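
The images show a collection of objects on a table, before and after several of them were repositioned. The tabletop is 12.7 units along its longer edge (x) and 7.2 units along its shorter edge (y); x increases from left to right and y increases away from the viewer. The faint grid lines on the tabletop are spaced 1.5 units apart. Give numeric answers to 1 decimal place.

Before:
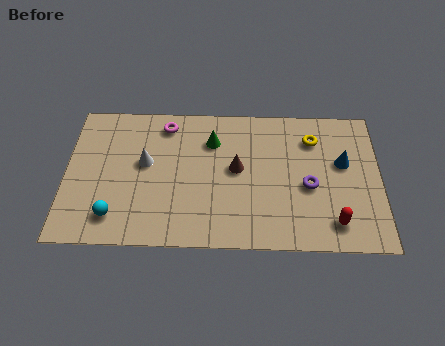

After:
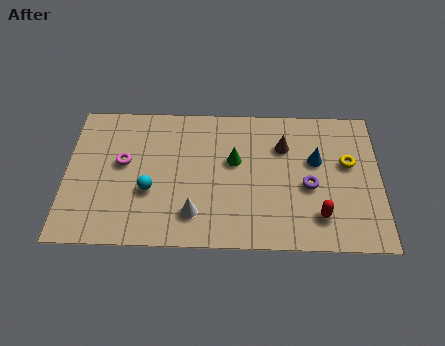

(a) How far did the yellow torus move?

1.8

The yellow torus moved from about (10.0, 5.5) to (11.4, 4.3), a distance of √(1.4² + 1.2²) ≈ 1.8.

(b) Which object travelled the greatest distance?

the white cone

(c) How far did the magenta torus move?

2.6

The magenta torus moved from about (4.0, 6.1) to (2.3, 4.1), a distance of √(1.7² + 2.0²) ≈ 2.6.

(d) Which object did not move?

the purple torus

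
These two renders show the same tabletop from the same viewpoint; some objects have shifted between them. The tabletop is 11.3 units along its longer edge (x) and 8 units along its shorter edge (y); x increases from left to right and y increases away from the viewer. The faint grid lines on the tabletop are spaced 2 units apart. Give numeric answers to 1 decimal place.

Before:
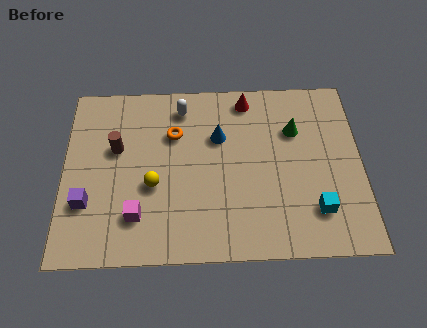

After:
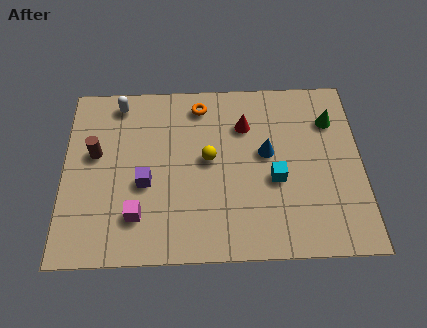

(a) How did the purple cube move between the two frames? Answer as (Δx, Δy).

(2.2, 0.8)

The purple cube was at about (0.9, 2.5) and moved to about (3.1, 3.3).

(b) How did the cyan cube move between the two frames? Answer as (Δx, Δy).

(-1.5, 1.4)

From the two frames, the cyan cube sits at roughly (9.5, 1.9) before and (8.0, 3.3) after.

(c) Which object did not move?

the magenta cube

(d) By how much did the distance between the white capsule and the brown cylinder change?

-0.6

Before: roughly 3.1 units apart; after: 2.5. That's 0.6 units closer together.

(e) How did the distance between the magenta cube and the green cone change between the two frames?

+1.4

Before: roughly 7.0 units apart; after: 8.4. That's 1.4 units further apart.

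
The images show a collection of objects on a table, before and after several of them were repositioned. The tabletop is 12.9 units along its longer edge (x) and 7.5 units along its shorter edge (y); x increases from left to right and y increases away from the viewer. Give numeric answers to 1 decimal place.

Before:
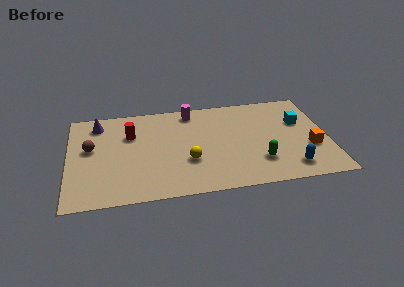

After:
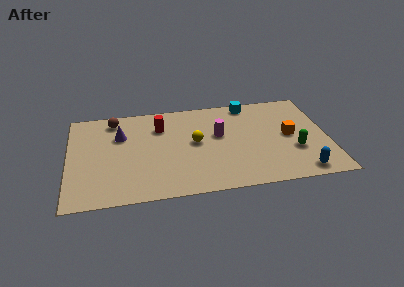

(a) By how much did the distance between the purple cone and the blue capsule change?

-0.8

The distance was about 10.6 in the first image and 9.8 in the second, so they moved 0.8 units closer together.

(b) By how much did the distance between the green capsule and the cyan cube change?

+1.0

The distance was about 3.6 in the first image and 4.6 in the second, so they moved 1.0 units further apart.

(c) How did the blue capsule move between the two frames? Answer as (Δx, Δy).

(0.5, -0.4)

From the two frames, the blue capsule sits at roughly (10.9, 1.3) before and (11.4, 0.9) after.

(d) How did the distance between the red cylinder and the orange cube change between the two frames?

-2.6

They were about 9.2 units apart before and 6.6 after — 2.6 units closer together.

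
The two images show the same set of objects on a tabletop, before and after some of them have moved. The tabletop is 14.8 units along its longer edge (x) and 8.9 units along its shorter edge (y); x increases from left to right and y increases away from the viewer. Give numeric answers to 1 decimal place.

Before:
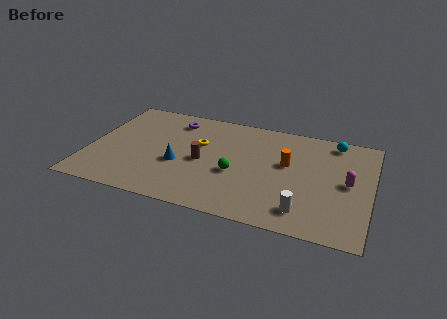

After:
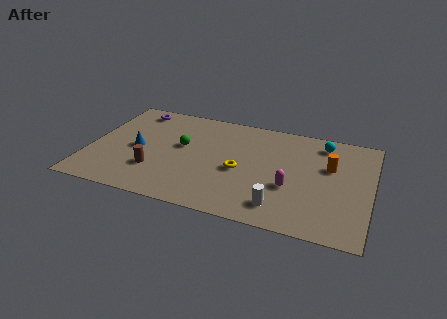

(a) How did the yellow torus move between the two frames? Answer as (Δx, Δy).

(2.3, -1.6)

The yellow torus was at about (5.7, 5.5) and moved to about (8.0, 3.9).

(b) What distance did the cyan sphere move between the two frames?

0.7

The cyan sphere moved from about (12.7, 7.8) to (12.1, 7.5), a distance of √(0.6² + 0.3²) ≈ 0.7.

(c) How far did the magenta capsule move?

3.1

The magenta capsule was near (13.6, 4.5) before and (10.7, 3.3) after, so it travelled √(2.9² + 1.2²) ≈ 3.1 units.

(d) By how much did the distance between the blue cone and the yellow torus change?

+3.3

They were about 2.2 units apart before and 5.5 after — 3.3 units further apart.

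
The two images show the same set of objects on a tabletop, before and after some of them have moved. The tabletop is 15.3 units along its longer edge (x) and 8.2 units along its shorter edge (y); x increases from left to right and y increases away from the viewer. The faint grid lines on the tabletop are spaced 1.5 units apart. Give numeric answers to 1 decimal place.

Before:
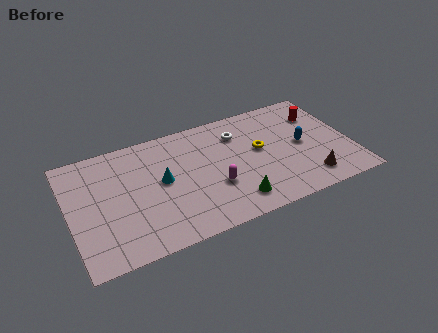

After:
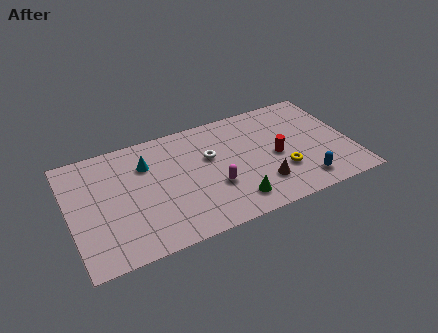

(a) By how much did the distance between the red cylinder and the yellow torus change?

-2.6

The distance was about 3.8 in the first image and 1.2 in the second, so they moved 2.6 units closer together.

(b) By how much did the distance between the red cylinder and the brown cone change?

-2.7

They were about 4.7 units apart before and 2.0 after — 2.7 units closer together.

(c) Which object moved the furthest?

the red cylinder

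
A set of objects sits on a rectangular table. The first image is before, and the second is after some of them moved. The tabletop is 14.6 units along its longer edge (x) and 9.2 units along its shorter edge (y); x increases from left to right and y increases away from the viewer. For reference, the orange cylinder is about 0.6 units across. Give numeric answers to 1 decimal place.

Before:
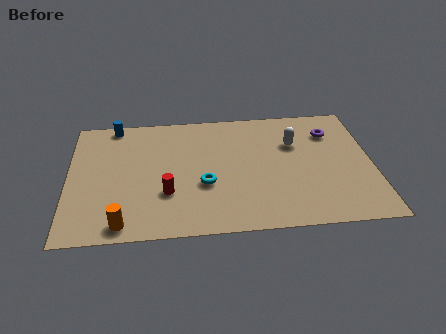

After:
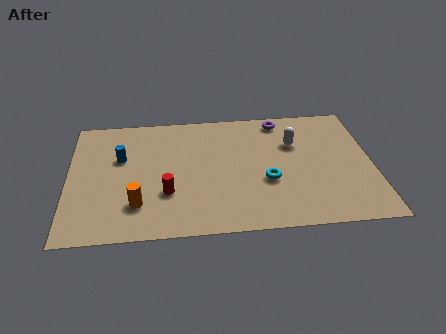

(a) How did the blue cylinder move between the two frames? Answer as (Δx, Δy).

(0.3, -2.6)

The blue cylinder started near (2.2, 8.4) and ended near (2.5, 5.8).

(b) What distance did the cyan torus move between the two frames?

3.0

The cyan torus moved from about (6.5, 3.5) to (9.5, 3.5), a distance of √(3.0² + 0.0²) ≈ 3.0.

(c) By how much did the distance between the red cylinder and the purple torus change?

-1.3

The distance was about 8.9 in the first image and 7.6 in the second, so they moved 1.3 units closer together.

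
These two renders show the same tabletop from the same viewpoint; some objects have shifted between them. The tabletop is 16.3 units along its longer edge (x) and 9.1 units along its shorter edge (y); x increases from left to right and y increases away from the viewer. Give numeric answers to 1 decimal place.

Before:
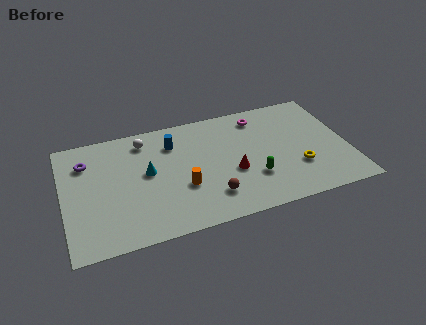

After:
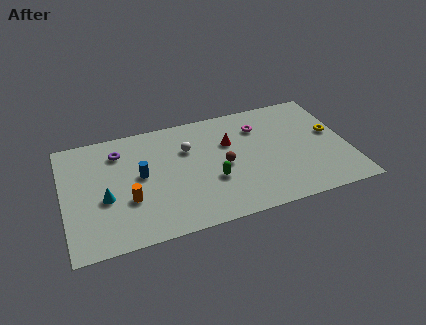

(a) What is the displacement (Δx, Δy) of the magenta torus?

(-0.1, -0.8)

The magenta torus started near (11.5, 7.6) and ended near (11.4, 6.8).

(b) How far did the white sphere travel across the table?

2.8

From (4.8, 7.6) to (7.2, 6.2), the white sphere covered √(2.4² + 1.4²) ≈ 2.8 units.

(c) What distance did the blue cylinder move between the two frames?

2.8

From (6.4, 6.9) to (4.4, 4.9), the blue cylinder covered √(2.0² + 2.0²) ≈ 2.8 units.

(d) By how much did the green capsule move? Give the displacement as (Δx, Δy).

(-2.3, 0.5)

From the two frames, the green capsule sits at roughly (10.7, 2.8) before and (8.4, 3.3) after.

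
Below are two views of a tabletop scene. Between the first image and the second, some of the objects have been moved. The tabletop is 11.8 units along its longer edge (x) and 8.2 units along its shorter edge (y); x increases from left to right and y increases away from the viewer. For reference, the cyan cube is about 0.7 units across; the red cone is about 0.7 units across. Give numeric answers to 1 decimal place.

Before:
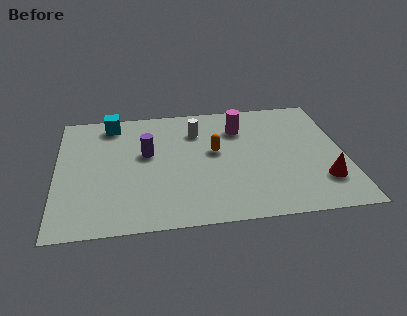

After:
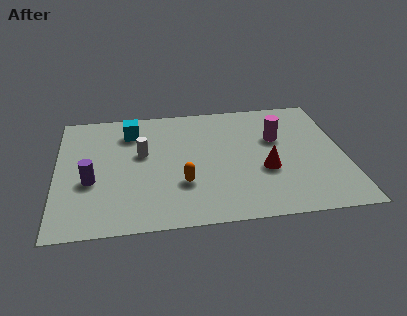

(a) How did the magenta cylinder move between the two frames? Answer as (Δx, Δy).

(1.5, -0.9)

From the two frames, the magenta cylinder sits at roughly (7.6, 6.1) before and (9.1, 5.2) after.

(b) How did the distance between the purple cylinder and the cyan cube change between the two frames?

+0.9

Before: roughly 2.7 units apart; after: 3.6. That's 0.9 units further apart.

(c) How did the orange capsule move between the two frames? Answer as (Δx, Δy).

(-1.4, -2.0)

From the two frames, the orange capsule sits at roughly (6.5, 4.6) before and (5.1, 2.6) after.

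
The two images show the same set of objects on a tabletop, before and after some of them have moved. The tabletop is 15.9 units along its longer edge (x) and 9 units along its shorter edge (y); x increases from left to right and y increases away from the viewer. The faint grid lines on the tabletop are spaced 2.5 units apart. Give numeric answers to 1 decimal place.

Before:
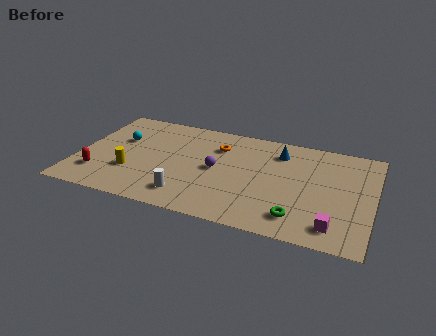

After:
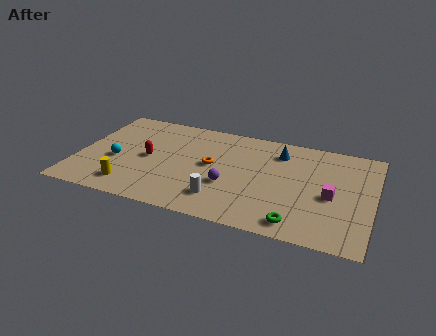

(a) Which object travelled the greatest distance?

the red capsule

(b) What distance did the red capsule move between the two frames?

3.3

From (1.3, 2.2) to (3.8, 4.4), the red capsule covered √(2.5² + 2.2²) ≈ 3.3 units.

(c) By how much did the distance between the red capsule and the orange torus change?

-4.1

The distance was about 7.5 in the first image and 3.4 in the second, so they moved 4.1 units closer together.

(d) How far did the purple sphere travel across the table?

1.4

The purple sphere moved from about (7.5, 4.5) to (8.3, 3.3), a distance of √(0.8² + 1.2²) ≈ 1.4.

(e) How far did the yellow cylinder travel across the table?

1.3

The yellow cylinder was near (3.0, 2.9) before and (3.1, 1.6) after, so it travelled √(0.1² + 1.3²) ≈ 1.3 units.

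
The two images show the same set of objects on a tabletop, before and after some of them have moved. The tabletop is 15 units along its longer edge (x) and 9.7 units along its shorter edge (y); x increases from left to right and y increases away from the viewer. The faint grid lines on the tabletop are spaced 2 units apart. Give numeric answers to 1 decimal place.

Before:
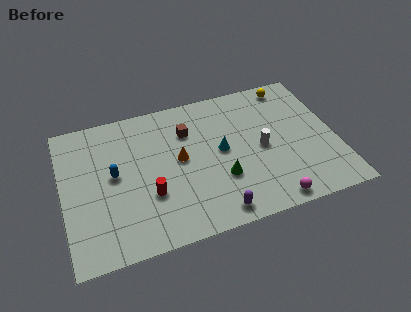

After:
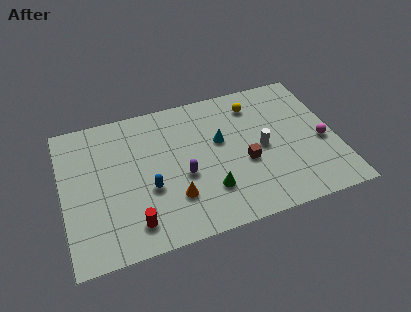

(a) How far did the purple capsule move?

3.3

The purple capsule moved from about (8.0, 1.1) to (6.5, 4.0), a distance of √(1.5² + 2.9²) ≈ 3.3.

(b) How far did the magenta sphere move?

4.5

The magenta sphere moved from about (11.0, 0.9) to (14.2, 4.1), a distance of √(3.2² + 3.2²) ≈ 4.5.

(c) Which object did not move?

the white cylinder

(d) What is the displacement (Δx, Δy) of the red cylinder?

(-1.0, -1.6)

From the two frames, the red cylinder sits at roughly (4.6, 3.3) before and (3.6, 1.7) after.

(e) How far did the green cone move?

0.9

The green cone was near (8.5, 3.2) before and (7.8, 2.6) after, so it travelled √(0.7² + 0.6²) ≈ 0.9 units.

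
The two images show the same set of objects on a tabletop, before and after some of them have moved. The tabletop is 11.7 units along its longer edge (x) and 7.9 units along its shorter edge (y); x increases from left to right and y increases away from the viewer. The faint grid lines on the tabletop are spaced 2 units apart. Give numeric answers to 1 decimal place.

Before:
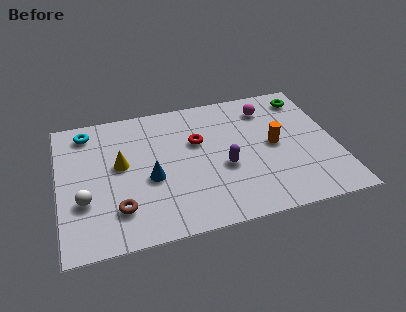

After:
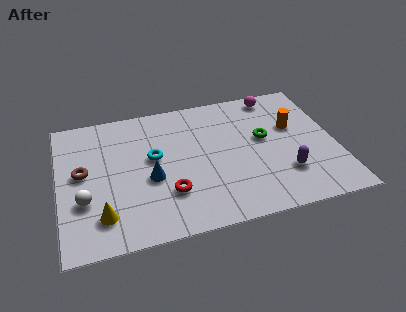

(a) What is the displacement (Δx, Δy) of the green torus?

(-2.0, -2.1)

The green torus started near (10.7, 6.6) and ended near (8.7, 4.5).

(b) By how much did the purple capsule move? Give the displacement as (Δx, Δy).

(2.5, -1.0)

The purple capsule started near (6.9, 3.2) and ended near (9.4, 2.2).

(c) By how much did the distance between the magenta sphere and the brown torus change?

+0.9

The distance was about 7.9 in the first image and 8.8 in the second, so they moved 0.9 units further apart.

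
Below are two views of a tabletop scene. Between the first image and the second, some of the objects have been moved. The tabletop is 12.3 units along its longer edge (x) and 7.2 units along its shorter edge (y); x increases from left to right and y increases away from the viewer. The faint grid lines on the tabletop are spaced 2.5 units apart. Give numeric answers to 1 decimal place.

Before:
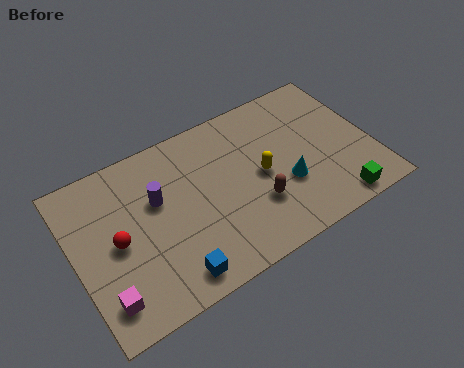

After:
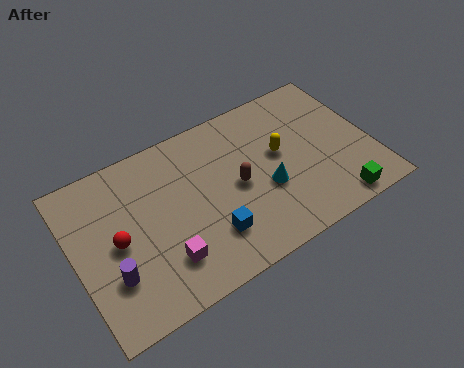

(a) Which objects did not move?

the green cube and the red sphere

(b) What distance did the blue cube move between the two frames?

1.9

From (3.6, 1.0) to (5.3, 1.9), the blue cube covered √(1.7² + 0.9²) ≈ 1.9 units.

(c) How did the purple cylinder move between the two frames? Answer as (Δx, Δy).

(-2.2, -2.3)

The purple cylinder was at about (3.5, 4.5) and moved to about (1.3, 2.2).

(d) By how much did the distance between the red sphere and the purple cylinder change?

-0.7

The distance was about 2.1 in the first image and 1.4 in the second, so they moved 0.7 units closer together.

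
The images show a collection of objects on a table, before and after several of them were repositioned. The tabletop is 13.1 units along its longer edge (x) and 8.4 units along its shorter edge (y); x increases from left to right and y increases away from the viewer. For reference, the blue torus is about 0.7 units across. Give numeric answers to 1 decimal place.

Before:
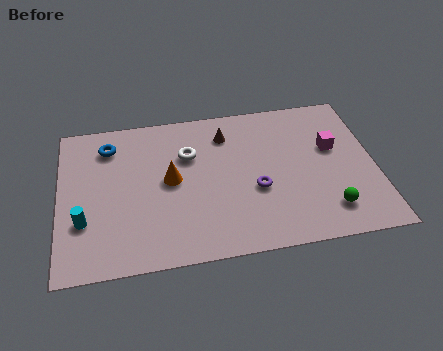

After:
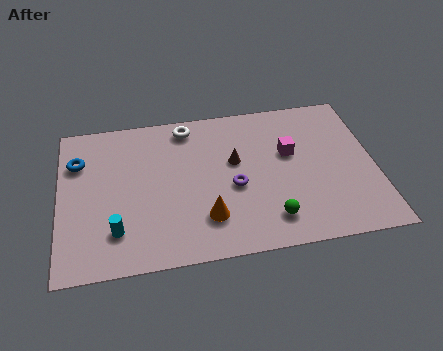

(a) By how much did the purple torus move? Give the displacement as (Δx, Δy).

(-0.9, 0.3)

The purple torus was at about (8.1, 3.3) and moved to about (7.2, 3.6).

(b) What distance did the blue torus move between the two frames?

1.5

The blue torus moved from about (2.1, 6.7) to (0.8, 6.0), a distance of √(1.3² + 0.7²) ≈ 1.5.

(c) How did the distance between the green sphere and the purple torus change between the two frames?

-0.9

The distance was about 3.3 in the first image and 2.4 in the second, so they moved 0.9 units closer together.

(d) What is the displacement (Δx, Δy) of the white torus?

(0.0, 1.6)

From the two frames, the white torus sits at roughly (5.4, 5.7) before and (5.4, 7.3) after.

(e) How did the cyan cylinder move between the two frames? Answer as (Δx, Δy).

(1.3, -0.7)

The cyan cylinder was at about (1.0, 2.7) and moved to about (2.3, 2.0).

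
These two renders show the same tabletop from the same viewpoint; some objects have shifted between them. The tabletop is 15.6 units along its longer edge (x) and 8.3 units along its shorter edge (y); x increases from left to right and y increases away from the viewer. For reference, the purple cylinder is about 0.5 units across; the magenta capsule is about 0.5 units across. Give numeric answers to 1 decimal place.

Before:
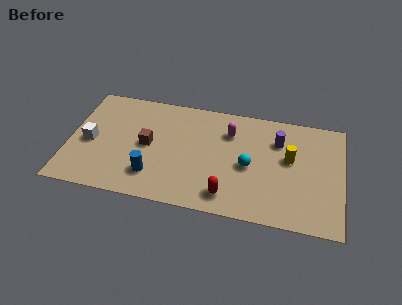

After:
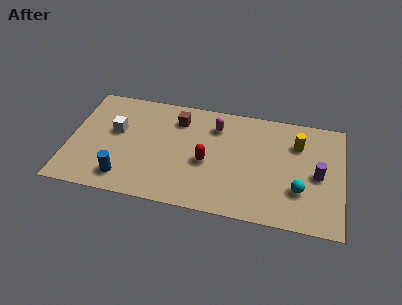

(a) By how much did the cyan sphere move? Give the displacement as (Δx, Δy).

(2.9, -1.2)

The cyan sphere was at about (10.3, 3.8) and moved to about (13.2, 2.6).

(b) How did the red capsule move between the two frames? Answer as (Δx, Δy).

(-1.3, 2.2)

The red capsule was at about (9.2, 1.4) and moved to about (7.9, 3.6).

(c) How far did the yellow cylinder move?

1.3

From (12.6, 4.8) to (13.0, 6.0), the yellow cylinder covered √(0.4² + 1.2²) ≈ 1.3 units.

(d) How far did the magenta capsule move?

0.9

From (9.1, 6.1) to (8.3, 6.4), the magenta capsule covered √(0.8² + 0.3²) ≈ 0.9 units.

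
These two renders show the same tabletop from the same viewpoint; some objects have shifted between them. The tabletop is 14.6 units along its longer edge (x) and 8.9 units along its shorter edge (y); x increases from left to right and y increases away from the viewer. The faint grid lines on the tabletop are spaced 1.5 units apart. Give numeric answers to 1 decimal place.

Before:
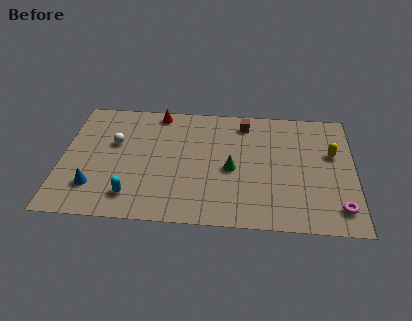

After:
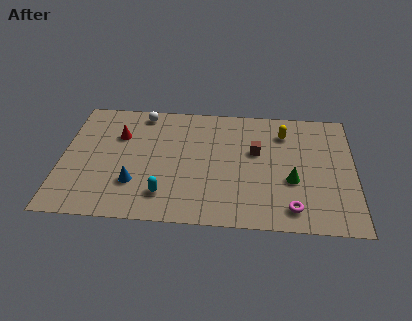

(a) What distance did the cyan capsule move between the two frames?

1.6

The cyan capsule was near (3.6, 1.7) before and (5.2, 1.9) after, so it travelled √(1.6² + 0.2²) ≈ 1.6 units.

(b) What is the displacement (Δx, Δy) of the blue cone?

(2.0, 0.4)

The blue cone started near (1.7, 2.2) and ended near (3.7, 2.6).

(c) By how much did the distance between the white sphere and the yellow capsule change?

-3.6

Before: roughly 10.9 units apart; after: 7.3. That's 3.6 units closer together.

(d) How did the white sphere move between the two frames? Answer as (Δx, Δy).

(1.3, 2.4)

The white sphere was at about (2.6, 5.5) and moved to about (3.9, 7.9).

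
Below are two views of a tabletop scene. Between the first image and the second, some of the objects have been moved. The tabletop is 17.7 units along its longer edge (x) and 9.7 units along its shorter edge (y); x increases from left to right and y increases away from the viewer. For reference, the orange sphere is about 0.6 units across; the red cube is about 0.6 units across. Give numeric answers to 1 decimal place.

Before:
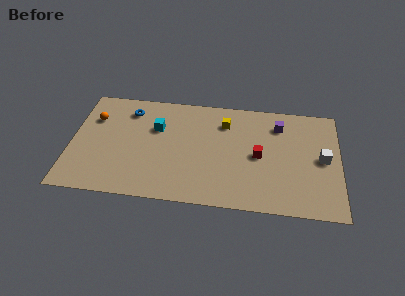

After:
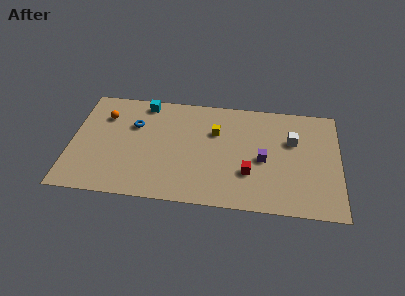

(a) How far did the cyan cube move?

2.4

The cyan cube was near (5.6, 6.4) before and (4.7, 8.6) after, so it travelled √(0.9² + 2.2²) ≈ 2.4 units.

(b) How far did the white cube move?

2.4

The white cube moved from about (16.6, 4.9) to (14.6, 6.3), a distance of √(2.0² + 1.4²) ≈ 2.4.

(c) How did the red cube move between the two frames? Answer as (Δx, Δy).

(-0.6, -1.6)

The red cube was at about (12.4, 4.7) and moved to about (11.8, 3.1).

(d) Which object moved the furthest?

the purple cube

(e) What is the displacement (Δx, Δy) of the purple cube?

(-1.0, -3.2)

From the two frames, the purple cube sits at roughly (13.7, 7.6) before and (12.7, 4.4) after.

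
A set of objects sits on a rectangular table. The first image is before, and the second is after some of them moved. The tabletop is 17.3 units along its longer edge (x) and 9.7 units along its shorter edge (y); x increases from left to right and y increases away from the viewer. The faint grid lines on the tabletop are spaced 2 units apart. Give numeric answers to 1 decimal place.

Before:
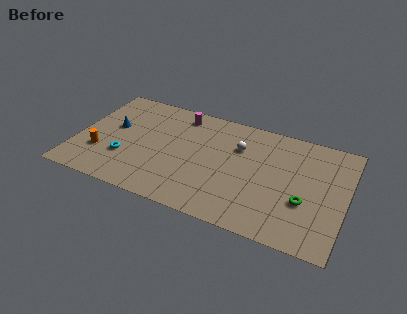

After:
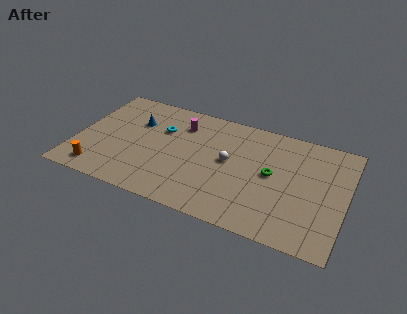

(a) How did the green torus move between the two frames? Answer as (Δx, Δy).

(-2.2, 1.6)

From the two frames, the green torus sits at roughly (14.8, 3.5) before and (12.6, 5.1) after.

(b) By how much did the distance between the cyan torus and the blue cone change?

-1.0

They were about 2.7 units apart before and 1.7 after — 1.0 units closer together.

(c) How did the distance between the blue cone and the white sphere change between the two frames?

-1.8

The distance was about 8.2 in the first image and 6.4 in the second, so they moved 1.8 units closer together.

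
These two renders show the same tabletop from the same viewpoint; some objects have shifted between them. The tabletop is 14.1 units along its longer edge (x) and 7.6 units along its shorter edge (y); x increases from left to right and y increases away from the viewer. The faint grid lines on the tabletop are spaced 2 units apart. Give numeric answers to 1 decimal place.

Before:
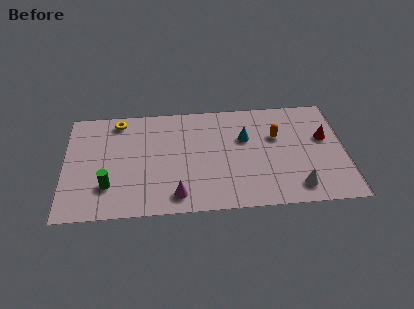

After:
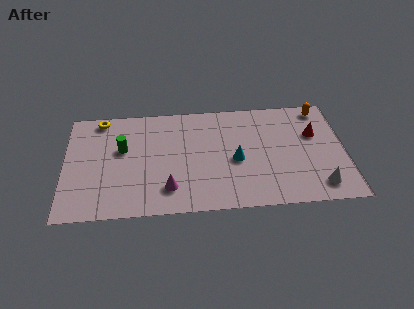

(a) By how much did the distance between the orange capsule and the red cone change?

-0.6

The distance was about 2.4 in the first image and 1.8 in the second, so they moved 0.6 units closer together.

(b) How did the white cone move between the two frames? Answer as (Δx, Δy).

(1.1, 0.0)

From the two frames, the white cone sits at roughly (11.6, 1.3) before and (12.7, 1.3) after.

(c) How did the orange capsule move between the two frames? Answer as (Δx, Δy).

(2.3, 1.8)

The orange capsule started near (10.7, 4.9) and ended near (13.0, 6.7).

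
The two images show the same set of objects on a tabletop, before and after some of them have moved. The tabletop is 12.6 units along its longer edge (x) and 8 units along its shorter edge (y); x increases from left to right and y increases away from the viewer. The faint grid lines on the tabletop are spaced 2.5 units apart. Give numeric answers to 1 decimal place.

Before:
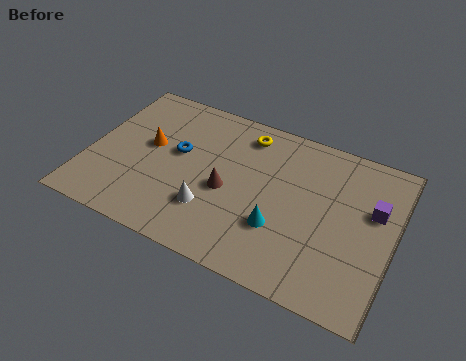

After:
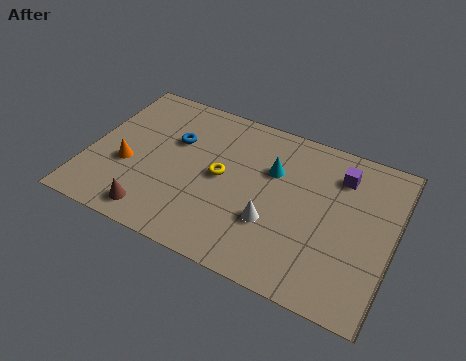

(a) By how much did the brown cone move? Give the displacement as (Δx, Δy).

(-2.7, -2.4)

The brown cone started near (5.8, 3.5) and ended near (3.1, 1.1).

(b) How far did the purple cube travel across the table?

1.9

The purple cube was near (11.7, 5.0) before and (10.2, 6.2) after, so it travelled √(1.5² + 1.2²) ≈ 1.9 units.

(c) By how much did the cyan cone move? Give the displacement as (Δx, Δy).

(-0.6, 2.7)

The cyan cone was at about (8.1, 2.6) and moved to about (7.5, 5.3).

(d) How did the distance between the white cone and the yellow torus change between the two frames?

-1.8

The distance was about 4.5 in the first image and 2.7 in the second, so they moved 1.8 units closer together.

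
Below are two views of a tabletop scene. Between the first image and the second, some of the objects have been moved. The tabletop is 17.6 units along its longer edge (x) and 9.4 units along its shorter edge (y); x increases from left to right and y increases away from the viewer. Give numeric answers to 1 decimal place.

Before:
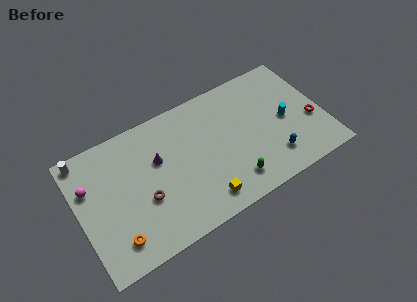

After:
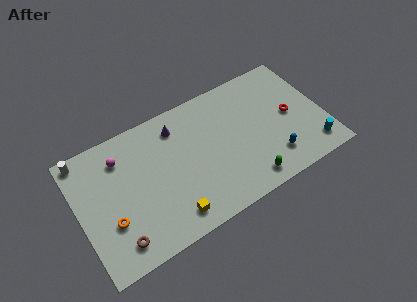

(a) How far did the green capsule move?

1.1

The green capsule was near (10.6, 1.8) before and (11.6, 1.3) after, so it travelled √(1.0² + 0.5²) ≈ 1.1 units.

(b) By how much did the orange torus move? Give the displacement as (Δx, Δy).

(-0.2, 1.4)

From the two frames, the orange torus sits at roughly (2.2, 1.8) before and (2.0, 3.2) after.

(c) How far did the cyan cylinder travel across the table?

3.3

From (14.9, 4.5) to (16.4, 1.6), the cyan cylinder covered √(1.5² + 2.9²) ≈ 3.3 units.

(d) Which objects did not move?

the white cylinder and the blue capsule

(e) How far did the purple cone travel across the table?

2.3

The purple cone moved from about (5.8, 5.9) to (7.4, 7.6), a distance of √(1.6² + 1.7²) ≈ 2.3.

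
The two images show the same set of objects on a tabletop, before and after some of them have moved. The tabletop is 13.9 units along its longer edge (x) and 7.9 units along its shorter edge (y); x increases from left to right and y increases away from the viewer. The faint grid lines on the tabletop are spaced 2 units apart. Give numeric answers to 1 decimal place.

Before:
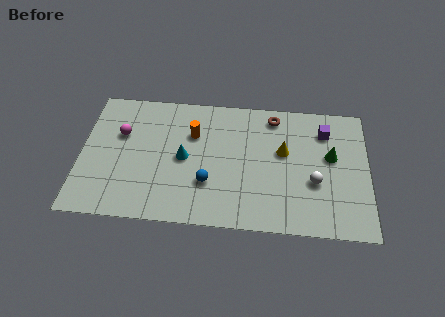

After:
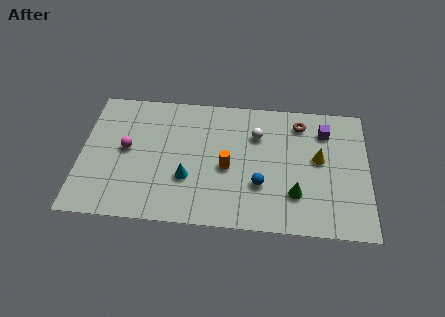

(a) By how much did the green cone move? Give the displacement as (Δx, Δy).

(-1.7, -2.4)

The green cone started near (12.1, 4.6) and ended near (10.4, 2.2).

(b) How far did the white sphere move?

3.8

From (11.3, 3.0) to (8.5, 5.6), the white sphere covered √(2.8² + 2.6²) ≈ 3.8 units.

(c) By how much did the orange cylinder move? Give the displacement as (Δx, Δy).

(1.7, -1.9)

From the two frames, the orange cylinder sits at roughly (5.4, 5.4) before and (7.1, 3.5) after.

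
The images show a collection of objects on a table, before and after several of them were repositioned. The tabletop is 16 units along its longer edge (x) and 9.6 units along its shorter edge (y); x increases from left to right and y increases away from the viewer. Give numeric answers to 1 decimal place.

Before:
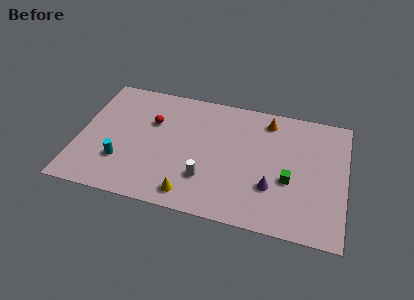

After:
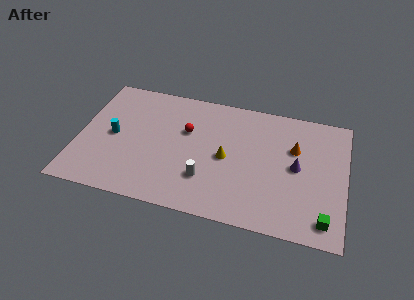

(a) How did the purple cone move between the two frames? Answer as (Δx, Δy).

(1.4, 1.9)

The purple cone was at about (11.7, 3.0) and moved to about (13.1, 4.9).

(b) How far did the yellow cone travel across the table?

3.8

From (7.0, 1.3) to (8.9, 4.6), the yellow cone covered √(1.9² + 3.3²) ≈ 3.8 units.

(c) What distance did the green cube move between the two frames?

3.3

From (12.7, 3.8) to (14.9, 1.4), the green cube covered √(2.2² + 2.4²) ≈ 3.3 units.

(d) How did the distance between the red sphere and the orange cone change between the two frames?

-0.6

The distance was about 7.1 in the first image and 6.5 in the second, so they moved 0.6 units closer together.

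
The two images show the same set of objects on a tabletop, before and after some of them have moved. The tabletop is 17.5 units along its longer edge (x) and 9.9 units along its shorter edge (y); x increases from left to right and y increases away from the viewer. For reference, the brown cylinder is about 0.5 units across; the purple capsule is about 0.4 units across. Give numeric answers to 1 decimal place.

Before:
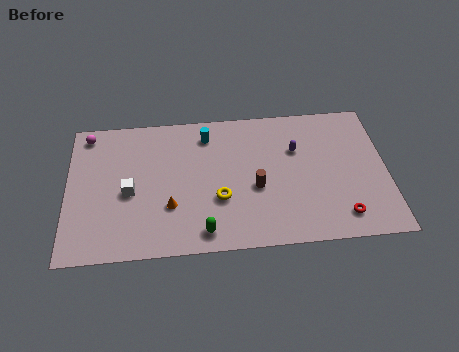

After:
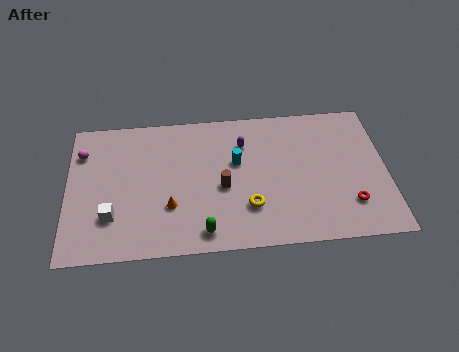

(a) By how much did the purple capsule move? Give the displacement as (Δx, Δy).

(-2.9, 0.7)

The purple capsule was at about (12.6, 6.6) and moved to about (9.7, 7.3).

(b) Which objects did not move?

the green capsule and the orange cone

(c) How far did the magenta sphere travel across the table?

1.3

The magenta sphere moved from about (1.1, 8.7) to (0.8, 7.4), a distance of √(0.3² + 1.3²) ≈ 1.3.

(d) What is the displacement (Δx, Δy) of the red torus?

(0.5, 0.8)

From the two frames, the red torus sits at roughly (14.9, 1.7) before and (15.4, 2.5) after.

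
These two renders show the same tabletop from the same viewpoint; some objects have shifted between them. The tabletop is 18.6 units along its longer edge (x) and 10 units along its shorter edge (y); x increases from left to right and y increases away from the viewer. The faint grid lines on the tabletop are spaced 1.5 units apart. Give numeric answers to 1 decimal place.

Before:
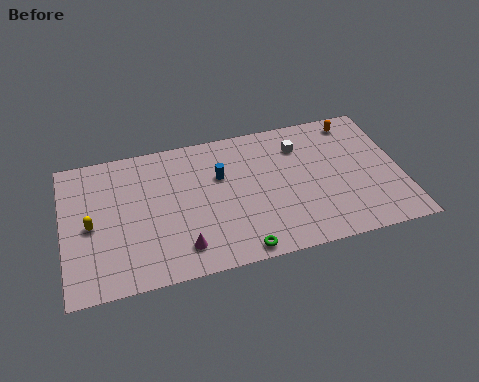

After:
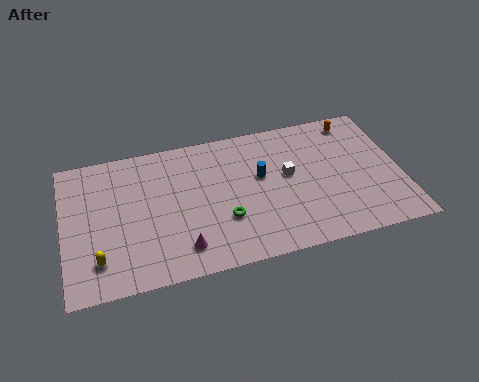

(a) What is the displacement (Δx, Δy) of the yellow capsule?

(0.3, -2.5)

The yellow capsule started near (1.5, 4.7) and ended near (1.8, 2.2).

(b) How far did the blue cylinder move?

2.3

The blue cylinder was near (8.7, 6.5) before and (10.9, 5.9) after, so it travelled √(2.2² + 0.6²) ≈ 2.3 units.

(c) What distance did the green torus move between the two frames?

2.5

The green torus moved from about (9.4, 0.9) to (8.7, 3.3), a distance of √(0.7² + 2.4²) ≈ 2.5.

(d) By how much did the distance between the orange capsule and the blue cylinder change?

-1.8

Before: roughly 8.0 units apart; after: 6.2. That's 1.8 units closer together.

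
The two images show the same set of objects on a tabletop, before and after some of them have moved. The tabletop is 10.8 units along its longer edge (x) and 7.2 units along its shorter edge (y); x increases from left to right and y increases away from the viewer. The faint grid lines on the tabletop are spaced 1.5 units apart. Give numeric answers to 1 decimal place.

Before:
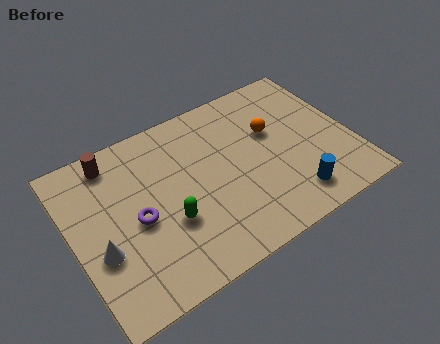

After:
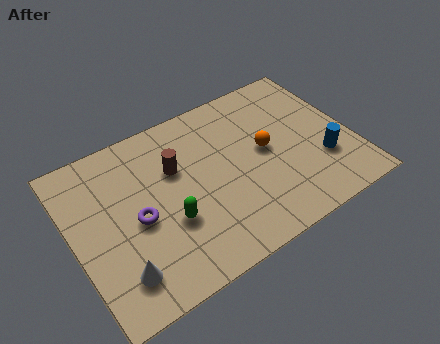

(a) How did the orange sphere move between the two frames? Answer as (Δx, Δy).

(-0.4, -0.7)

The orange sphere started near (7.9, 4.5) and ended near (7.5, 3.8).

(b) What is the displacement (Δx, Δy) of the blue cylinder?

(1.4, 1.0)

The blue cylinder was at about (8.1, 1.3) and moved to about (9.5, 2.3).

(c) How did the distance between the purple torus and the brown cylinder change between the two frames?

-0.7

The distance was about 2.9 in the first image and 2.2 in the second, so they moved 0.7 units closer together.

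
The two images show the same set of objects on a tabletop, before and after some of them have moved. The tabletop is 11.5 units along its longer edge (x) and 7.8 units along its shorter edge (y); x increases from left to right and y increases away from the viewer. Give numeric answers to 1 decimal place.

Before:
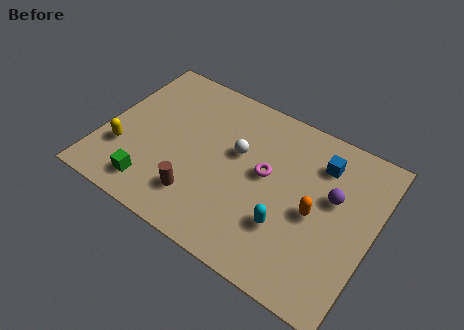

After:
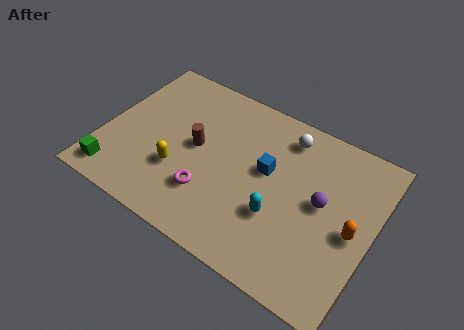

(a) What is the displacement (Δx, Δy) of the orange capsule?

(1.6, 0.0)

From the two frames, the orange capsule sits at roughly (9.1, 3.6) before and (10.7, 3.6) after.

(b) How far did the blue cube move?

2.6

The blue cube moved from about (9.0, 6.0) to (6.9, 4.5), a distance of √(2.1² + 1.5²) ≈ 2.6.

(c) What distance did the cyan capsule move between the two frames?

0.5

From (8.1, 2.4) to (7.7, 2.7), the cyan capsule covered √(0.4² + 0.3²) ≈ 0.5 units.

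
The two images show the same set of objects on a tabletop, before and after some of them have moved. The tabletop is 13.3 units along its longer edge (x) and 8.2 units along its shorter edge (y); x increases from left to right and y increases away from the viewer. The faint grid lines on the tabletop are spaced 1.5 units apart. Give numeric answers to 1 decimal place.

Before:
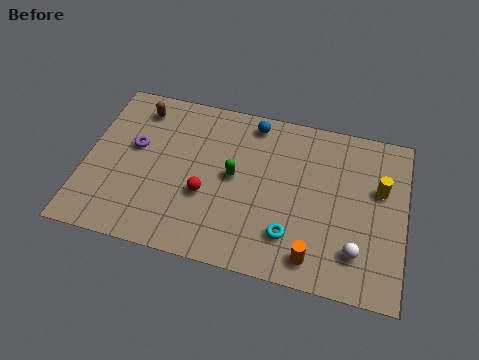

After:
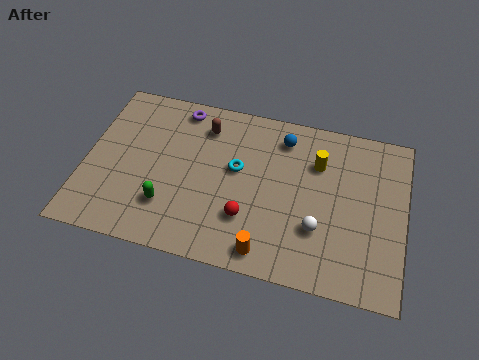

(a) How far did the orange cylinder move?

1.9

From (9.7, 1.2) to (7.8, 1.0), the orange cylinder covered √(1.9² + 0.2²) ≈ 1.9 units.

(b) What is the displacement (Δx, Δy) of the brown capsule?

(2.8, -0.3)

The brown capsule was at about (2.0, 6.8) and moved to about (4.8, 6.5).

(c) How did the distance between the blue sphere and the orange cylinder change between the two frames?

-1.0

They were about 6.7 units apart before and 5.7 after — 1.0 units closer together.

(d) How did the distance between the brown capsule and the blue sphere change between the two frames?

-1.5

The distance was about 4.8 in the first image and 3.3 in the second, so they moved 1.5 units closer together.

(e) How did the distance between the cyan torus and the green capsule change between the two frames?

+0.3

They were about 3.4 units apart before and 3.7 after — 0.3 units further apart.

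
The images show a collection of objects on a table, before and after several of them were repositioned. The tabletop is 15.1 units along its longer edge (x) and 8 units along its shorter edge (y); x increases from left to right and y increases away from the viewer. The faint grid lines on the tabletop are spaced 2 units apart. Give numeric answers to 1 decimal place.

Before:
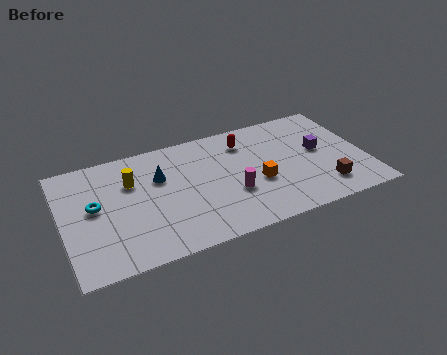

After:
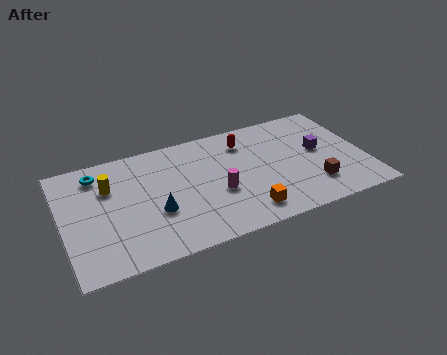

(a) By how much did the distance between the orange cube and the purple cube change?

+1.6

The distance was about 3.5 in the first image and 5.1 in the second, so they moved 1.6 units further apart.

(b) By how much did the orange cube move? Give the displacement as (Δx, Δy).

(-0.8, -1.8)

The orange cube started near (9.6, 3.2) and ended near (8.8, 1.4).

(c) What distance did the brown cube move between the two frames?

0.6

From (12.8, 1.7) to (12.3, 2.0), the brown cube covered √(0.5² + 0.3²) ≈ 0.6 units.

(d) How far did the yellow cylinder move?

1.1

The yellow cylinder moved from about (3.5, 5.5) to (2.4, 5.5), a distance of √(1.1² + 0.0²) ≈ 1.1.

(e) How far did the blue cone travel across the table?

2.3

From (4.9, 5.3) to (4.5, 3.0), the blue cone covered √(0.4² + 2.3²) ≈ 2.3 units.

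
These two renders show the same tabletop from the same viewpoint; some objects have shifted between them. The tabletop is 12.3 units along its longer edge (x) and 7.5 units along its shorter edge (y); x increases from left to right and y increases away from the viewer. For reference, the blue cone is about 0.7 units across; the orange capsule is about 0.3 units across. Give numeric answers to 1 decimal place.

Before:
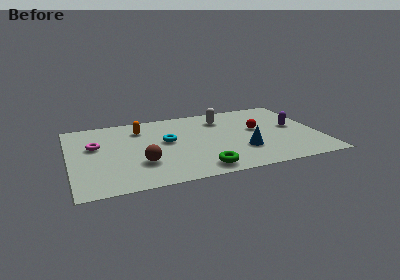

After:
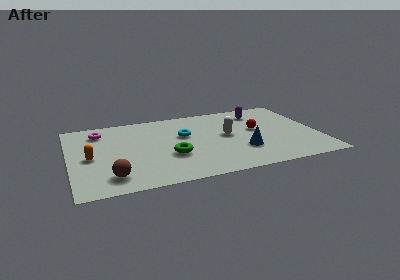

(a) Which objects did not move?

the red sphere and the blue cone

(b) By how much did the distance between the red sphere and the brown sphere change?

+1.7

Before: roughly 6.2 units apart; after: 7.9. That's 1.7 units further apart.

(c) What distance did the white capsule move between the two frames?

1.8

The white capsule moved from about (7.7, 5.8) to (7.8, 4.0), a distance of √(0.1² + 1.8²) ≈ 1.8.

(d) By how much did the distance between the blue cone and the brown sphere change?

+1.6

Before: roughly 5.0 units apart; after: 6.6. That's 1.6 units further apart.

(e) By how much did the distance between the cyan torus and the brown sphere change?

+2.6

Before: roughly 2.4 units apart; after: 5.0. That's 2.6 units further apart.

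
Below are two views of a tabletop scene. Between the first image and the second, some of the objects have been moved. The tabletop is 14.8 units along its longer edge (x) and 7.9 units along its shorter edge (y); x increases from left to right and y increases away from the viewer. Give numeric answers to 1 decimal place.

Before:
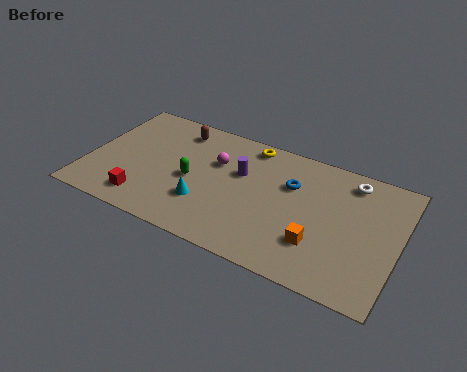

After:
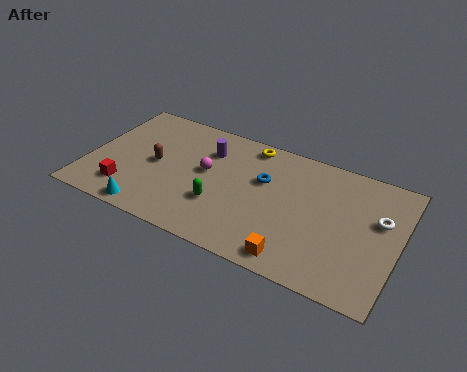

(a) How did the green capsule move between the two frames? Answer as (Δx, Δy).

(1.5, -1.0)

From the two frames, the green capsule sits at roughly (5.0, 3.6) before and (6.5, 2.6) after.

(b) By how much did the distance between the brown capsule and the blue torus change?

-0.6

They were about 5.8 units apart before and 5.2 after — 0.6 units closer together.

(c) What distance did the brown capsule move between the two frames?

2.8

The brown capsule moved from about (3.9, 6.6) to (3.2, 3.9), a distance of √(0.7² + 2.7²) ≈ 2.8.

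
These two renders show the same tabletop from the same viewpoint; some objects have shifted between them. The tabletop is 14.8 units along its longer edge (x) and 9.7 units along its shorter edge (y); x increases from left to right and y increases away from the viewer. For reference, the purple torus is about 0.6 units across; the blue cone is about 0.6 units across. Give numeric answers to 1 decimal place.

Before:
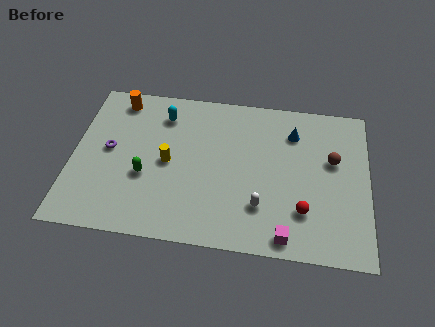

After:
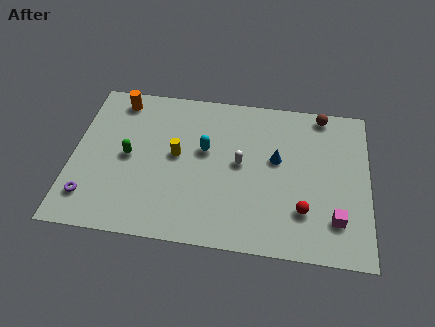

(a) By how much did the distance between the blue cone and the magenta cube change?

-1.9

Before: roughly 6.4 units apart; after: 4.5. That's 1.9 units closer together.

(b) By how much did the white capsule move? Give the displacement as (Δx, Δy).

(-1.1, 2.5)

From the two frames, the white capsule sits at roughly (9.5, 2.6) before and (8.4, 5.1) after.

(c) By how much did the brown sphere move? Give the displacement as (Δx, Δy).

(-0.6, 2.9)

From the two frames, the brown sphere sits at roughly (13.0, 5.9) before and (12.4, 8.8) after.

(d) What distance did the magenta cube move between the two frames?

2.7

From (10.8, 1.0) to (13.2, 2.3), the magenta cube covered √(2.4² + 1.3²) ≈ 2.7 units.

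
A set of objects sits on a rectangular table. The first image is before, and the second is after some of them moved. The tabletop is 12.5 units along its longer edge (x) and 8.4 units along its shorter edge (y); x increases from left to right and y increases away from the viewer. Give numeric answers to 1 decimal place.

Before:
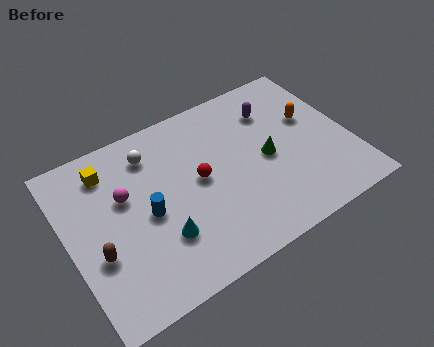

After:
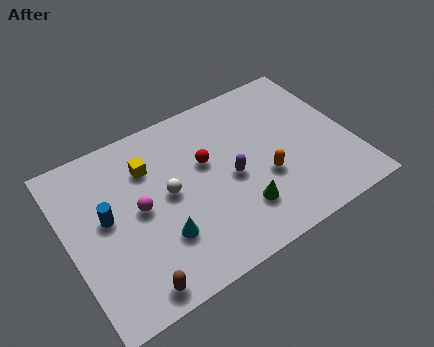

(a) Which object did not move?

the cyan cone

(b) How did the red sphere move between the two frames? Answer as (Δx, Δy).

(0.4, 0.7)

The red sphere started near (5.8, 4.4) and ended near (6.2, 5.1).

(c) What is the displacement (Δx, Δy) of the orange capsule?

(-2.5, -2.0)

The orange capsule started near (11.0, 5.1) and ended near (8.5, 3.1).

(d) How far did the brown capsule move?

2.5

The brown capsule moved from about (1.1, 3.1) to (2.3, 0.9), a distance of √(1.2² + 2.2²) ≈ 2.5.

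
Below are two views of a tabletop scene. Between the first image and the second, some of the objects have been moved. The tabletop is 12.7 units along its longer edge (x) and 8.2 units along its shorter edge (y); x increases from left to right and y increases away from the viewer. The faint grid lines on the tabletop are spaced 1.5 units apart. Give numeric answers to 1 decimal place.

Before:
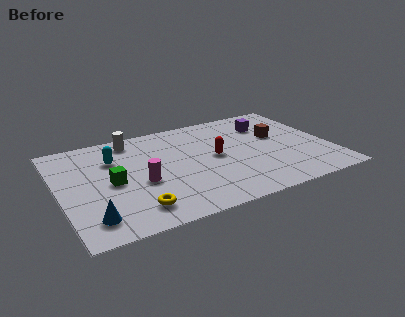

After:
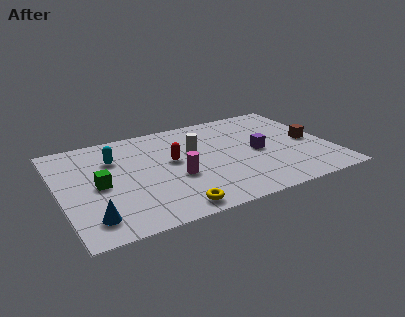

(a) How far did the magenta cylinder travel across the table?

1.6

From (3.7, 3.4) to (5.3, 3.2), the magenta cylinder covered √(1.6² + 0.2²) ≈ 1.6 units.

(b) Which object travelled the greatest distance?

the white cylinder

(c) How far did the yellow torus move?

1.7

From (3.2, 1.5) to (4.8, 0.9), the yellow torus covered √(1.6² + 0.6²) ≈ 1.7 units.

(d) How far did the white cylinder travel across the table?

3.4

From (3.7, 7.1) to (6.4, 5.1), the white cylinder covered √(2.7² + 2.0²) ≈ 3.4 units.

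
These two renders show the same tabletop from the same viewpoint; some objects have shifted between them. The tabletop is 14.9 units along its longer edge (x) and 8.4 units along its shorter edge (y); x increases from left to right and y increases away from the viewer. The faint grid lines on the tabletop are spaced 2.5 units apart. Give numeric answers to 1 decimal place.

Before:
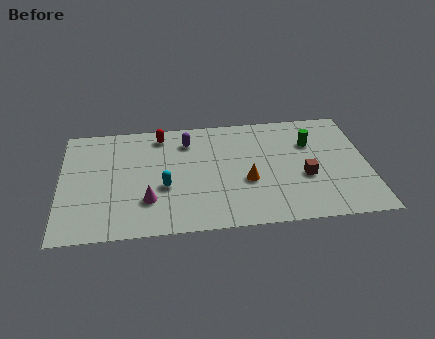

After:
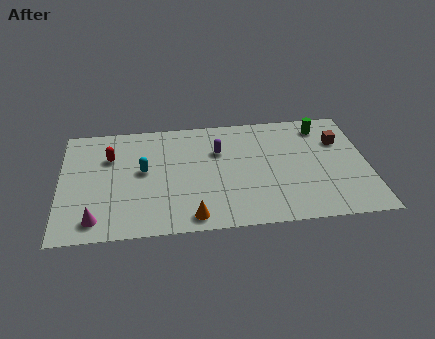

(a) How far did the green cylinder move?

1.3

The green cylinder was near (12.2, 5.8) before and (12.8, 7.0) after, so it travelled √(0.6² + 1.2²) ≈ 1.3 units.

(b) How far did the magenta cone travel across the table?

2.7

The magenta cone was near (4.2, 2.4) before and (1.7, 1.3) after, so it travelled √(2.5² + 1.1²) ≈ 2.7 units.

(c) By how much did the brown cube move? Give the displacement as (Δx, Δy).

(1.8, 2.5)

The brown cube started near (11.8, 3.3) and ended near (13.6, 5.8).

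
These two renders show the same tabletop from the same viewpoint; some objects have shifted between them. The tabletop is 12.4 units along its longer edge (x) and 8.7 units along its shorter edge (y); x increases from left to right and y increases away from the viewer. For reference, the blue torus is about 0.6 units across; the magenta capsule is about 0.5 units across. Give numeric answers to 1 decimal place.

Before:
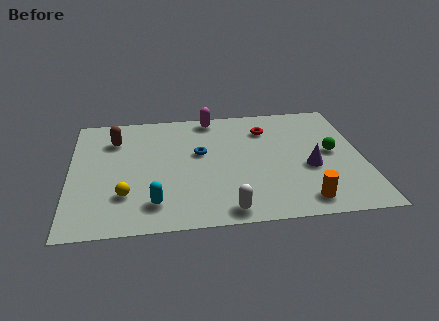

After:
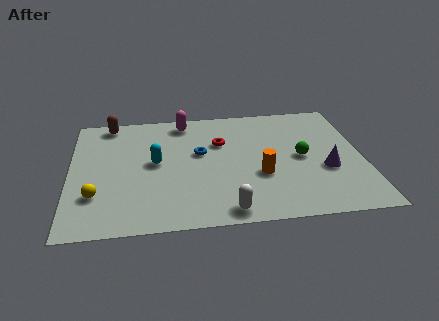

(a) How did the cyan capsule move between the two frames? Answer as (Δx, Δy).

(0.1, 2.9)

From the two frames, the cyan capsule sits at roughly (3.5, 1.7) before and (3.6, 4.6) after.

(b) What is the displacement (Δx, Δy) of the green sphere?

(-1.3, -0.2)

The green sphere started near (11.1, 4.5) and ended near (9.8, 4.3).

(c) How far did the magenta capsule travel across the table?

1.2

The magenta capsule moved from about (6.1, 7.8) to (4.9, 7.6), a distance of √(1.2² + 0.2²) ≈ 1.2.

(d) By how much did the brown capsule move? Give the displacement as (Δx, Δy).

(-0.2, 1.3)

The brown capsule started near (1.9, 6.5) and ended near (1.7, 7.8).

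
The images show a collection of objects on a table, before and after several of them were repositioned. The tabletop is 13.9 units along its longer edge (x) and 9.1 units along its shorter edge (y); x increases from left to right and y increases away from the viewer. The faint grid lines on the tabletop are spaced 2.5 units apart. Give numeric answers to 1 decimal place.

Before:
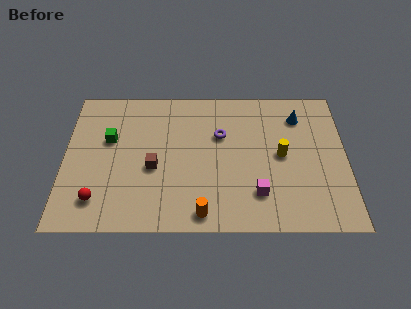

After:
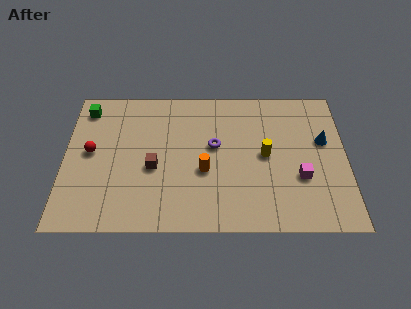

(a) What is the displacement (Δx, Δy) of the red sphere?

(-0.4, 3.0)

The red sphere was at about (1.7, 1.8) and moved to about (1.3, 4.8).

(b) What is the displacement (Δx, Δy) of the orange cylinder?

(0.1, 2.6)

The orange cylinder started near (6.8, 1.0) and ended near (6.9, 3.6).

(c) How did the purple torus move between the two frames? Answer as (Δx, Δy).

(-0.3, -0.7)

The purple torus started near (7.7, 5.9) and ended near (7.4, 5.2).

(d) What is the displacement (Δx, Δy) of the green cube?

(-1.2, 2.0)

The green cube was at about (2.2, 5.6) and moved to about (1.0, 7.6).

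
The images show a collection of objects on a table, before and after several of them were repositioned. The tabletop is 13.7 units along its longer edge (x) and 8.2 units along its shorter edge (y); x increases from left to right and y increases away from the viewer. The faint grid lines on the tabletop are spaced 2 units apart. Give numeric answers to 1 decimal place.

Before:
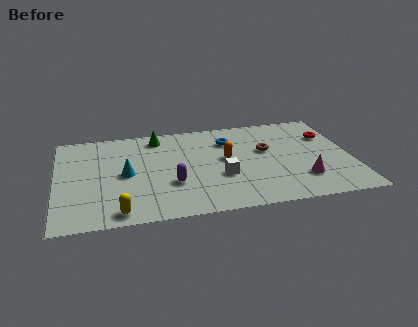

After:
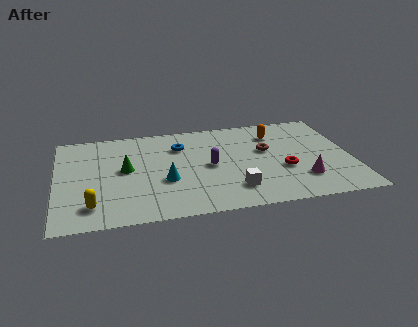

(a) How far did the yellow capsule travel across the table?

1.4

The yellow capsule moved from about (2.8, 0.9) to (1.6, 1.6), a distance of √(1.2² + 0.7²) ≈ 1.4.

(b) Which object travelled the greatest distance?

the red torus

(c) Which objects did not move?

the brown torus and the magenta cone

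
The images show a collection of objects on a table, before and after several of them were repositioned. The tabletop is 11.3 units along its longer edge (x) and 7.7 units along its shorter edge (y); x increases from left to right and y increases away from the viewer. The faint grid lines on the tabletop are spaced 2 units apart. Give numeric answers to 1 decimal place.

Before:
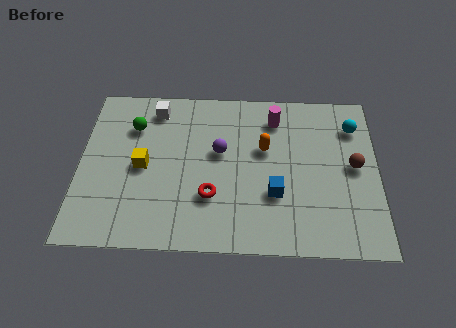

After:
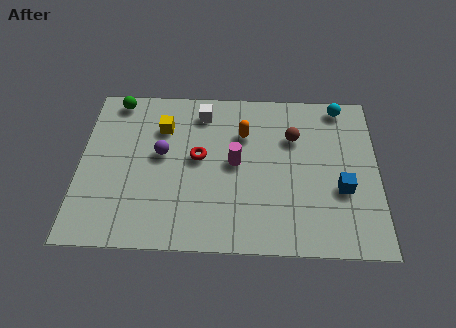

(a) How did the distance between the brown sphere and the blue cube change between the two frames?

-0.3

The distance was about 3.3 in the first image and 3.0 in the second, so they moved 0.3 units closer together.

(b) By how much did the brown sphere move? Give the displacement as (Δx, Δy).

(-2.3, 1.3)

From the two frames, the brown sphere sits at roughly (10.4, 4.0) before and (8.1, 5.3) after.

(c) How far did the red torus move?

1.9

The red torus moved from about (5.0, 2.4) to (4.5, 4.2), a distance of √(0.5² + 1.8²) ≈ 1.9.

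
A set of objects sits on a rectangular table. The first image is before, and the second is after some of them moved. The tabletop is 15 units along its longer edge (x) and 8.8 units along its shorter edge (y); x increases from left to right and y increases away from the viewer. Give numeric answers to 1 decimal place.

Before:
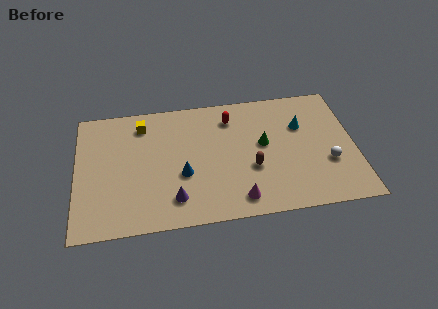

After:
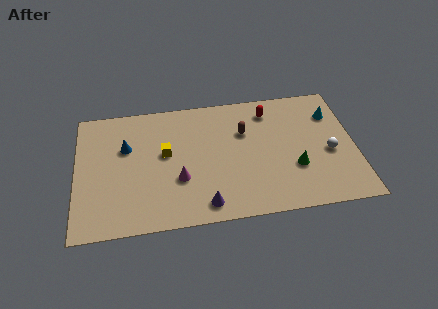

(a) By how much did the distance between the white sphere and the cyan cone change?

-0.4

They were about 3.1 units apart before and 2.7 after — 0.4 units closer together.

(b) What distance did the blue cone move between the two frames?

3.8

From (5.7, 3.4) to (2.7, 5.7), the blue cone covered √(3.0² + 2.3²) ≈ 3.8 units.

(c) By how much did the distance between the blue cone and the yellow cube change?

-2.1

The distance was about 4.3 in the first image and 2.2 in the second, so they moved 2.1 units closer together.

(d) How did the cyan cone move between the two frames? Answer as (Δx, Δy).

(1.7, 0.6)

The cyan cone was at about (12.2, 5.9) and moved to about (13.9, 6.5).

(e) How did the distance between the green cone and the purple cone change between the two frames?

-0.6

The distance was about 5.8 in the first image and 5.2 in the second, so they moved 0.6 units closer together.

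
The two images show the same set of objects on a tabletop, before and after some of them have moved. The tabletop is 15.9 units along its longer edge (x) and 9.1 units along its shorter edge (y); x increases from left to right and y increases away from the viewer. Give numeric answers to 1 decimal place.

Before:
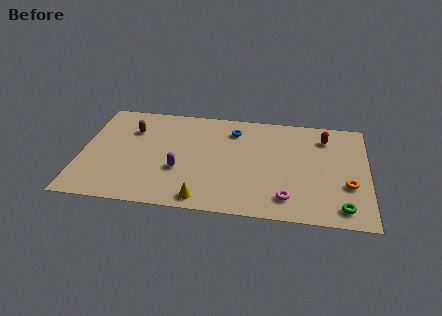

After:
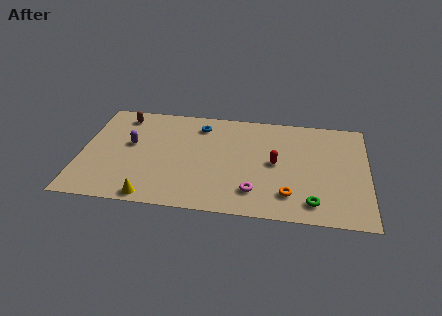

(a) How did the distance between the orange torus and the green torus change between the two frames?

-0.5

Before: roughly 1.9 units apart; after: 1.4. That's 0.5 units closer together.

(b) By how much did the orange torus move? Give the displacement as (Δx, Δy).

(-3.2, -1.2)

The orange torus started near (14.8, 3.2) and ended near (11.6, 2.0).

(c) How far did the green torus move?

1.6

From (14.5, 1.3) to (12.9, 1.5), the green torus covered √(1.6² + 0.2²) ≈ 1.6 units.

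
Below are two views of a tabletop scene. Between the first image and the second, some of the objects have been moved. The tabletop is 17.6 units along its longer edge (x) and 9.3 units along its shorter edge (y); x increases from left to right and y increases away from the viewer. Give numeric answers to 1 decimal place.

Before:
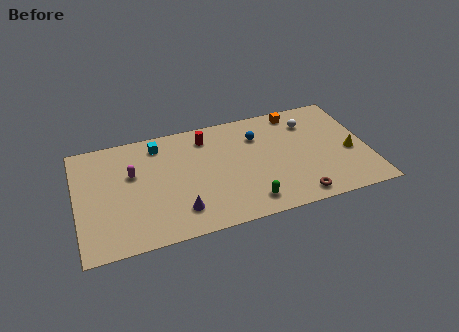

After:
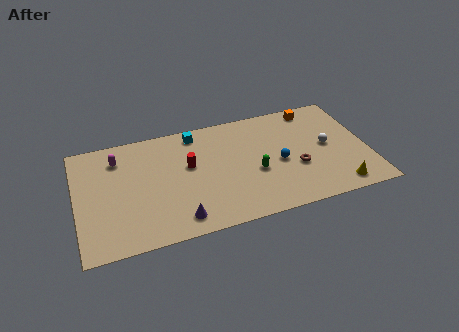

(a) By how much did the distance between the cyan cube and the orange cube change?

-1.2

The distance was about 8.5 in the first image and 7.3 in the second, so they moved 1.2 units closer together.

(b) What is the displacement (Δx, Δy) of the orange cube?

(1.1, 0.0)

The orange cube started near (13.6, 8.2) and ended near (14.7, 8.2).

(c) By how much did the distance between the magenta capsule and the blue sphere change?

+2.3

The distance was about 7.8 in the first image and 10.1 in the second, so they moved 2.3 units further apart.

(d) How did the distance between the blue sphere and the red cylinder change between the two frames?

+2.4

Before: roughly 3.2 units apart; after: 5.6. That's 2.4 units further apart.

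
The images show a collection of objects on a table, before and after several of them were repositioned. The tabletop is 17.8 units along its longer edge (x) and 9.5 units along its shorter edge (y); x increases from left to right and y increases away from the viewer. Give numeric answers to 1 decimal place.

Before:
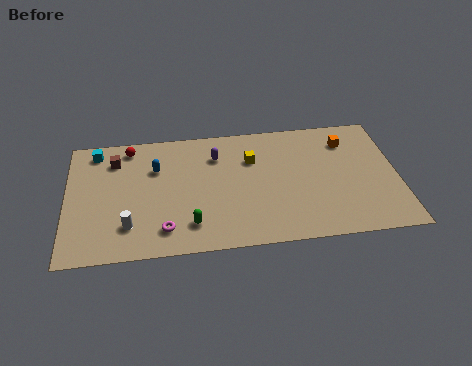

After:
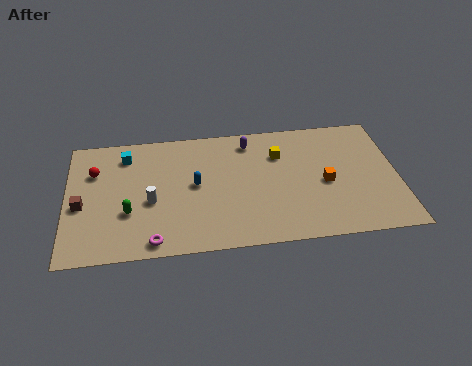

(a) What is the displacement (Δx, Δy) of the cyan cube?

(1.6, -0.5)

From the two frames, the cyan cube sits at roughly (1.6, 8.2) before and (3.2, 7.7) after.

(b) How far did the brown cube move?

3.8

The brown cube was near (2.6, 7.4) before and (0.8, 4.1) after, so it travelled √(1.8² + 3.3²) ≈ 3.8 units.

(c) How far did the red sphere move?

2.5

The red sphere moved from about (3.4, 8.3) to (1.5, 6.6), a distance of √(1.9² + 1.7²) ≈ 2.5.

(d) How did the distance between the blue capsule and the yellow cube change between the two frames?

-0.3

The distance was about 5.2 in the first image and 4.9 in the second, so they moved 0.3 units closer together.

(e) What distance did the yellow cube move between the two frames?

1.5

The yellow cube was near (10.0, 6.6) before and (11.5, 6.8) after, so it travelled √(1.5² + 0.2²) ≈ 1.5 units.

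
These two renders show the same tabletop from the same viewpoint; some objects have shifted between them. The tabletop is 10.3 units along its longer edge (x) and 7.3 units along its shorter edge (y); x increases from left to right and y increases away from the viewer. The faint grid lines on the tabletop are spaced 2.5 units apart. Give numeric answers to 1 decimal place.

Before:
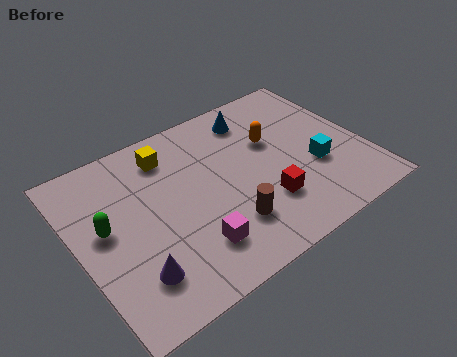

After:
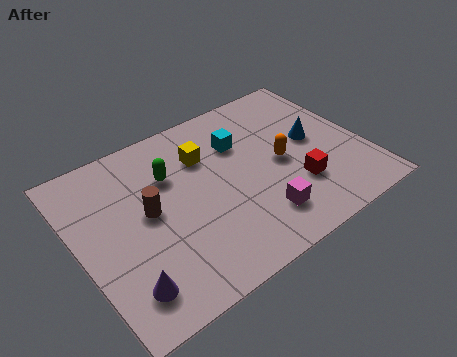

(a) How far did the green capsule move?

2.7

The green capsule was near (1.0, 4.0) before and (3.5, 5.0) after, so it travelled √(2.5² + 1.0²) ≈ 2.7 units.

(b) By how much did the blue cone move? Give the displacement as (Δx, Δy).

(1.8, -2.1)

The blue cone started near (6.8, 6.0) and ended near (8.6, 3.9).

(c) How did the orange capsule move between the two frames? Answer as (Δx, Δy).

(0.1, -1.1)

The orange capsule started near (7.2, 4.6) and ended near (7.3, 3.5).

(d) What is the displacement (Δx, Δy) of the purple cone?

(-0.4, -0.3)

The purple cone started near (1.6, 1.7) and ended near (1.2, 1.4).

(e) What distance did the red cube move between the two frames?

1.2

The red cube moved from about (6.4, 2.1) to (7.6, 2.2), a distance of √(1.2² + 0.1²) ≈ 1.2.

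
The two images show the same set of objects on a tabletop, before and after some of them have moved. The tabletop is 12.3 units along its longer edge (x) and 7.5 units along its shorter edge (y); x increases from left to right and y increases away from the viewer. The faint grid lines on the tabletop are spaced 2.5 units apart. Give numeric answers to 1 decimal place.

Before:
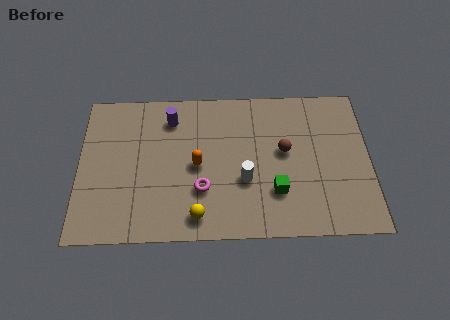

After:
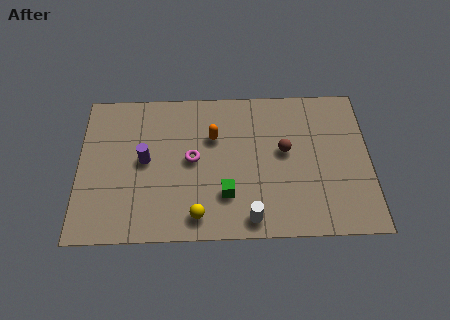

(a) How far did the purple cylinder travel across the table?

2.4

The purple cylinder was near (3.9, 6.0) before and (2.8, 3.9) after, so it travelled √(1.1² + 2.1²) ≈ 2.4 units.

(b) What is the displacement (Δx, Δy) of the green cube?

(-2.1, -0.1)

The green cube was at about (8.3, 2.2) and moved to about (6.2, 2.1).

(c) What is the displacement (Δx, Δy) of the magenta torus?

(-0.4, 1.5)

From the two frames, the magenta torus sits at roughly (5.2, 2.4) before and (4.8, 3.9) after.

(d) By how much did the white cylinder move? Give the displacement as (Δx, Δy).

(0.2, -1.9)

The white cylinder was at about (7.0, 2.8) and moved to about (7.2, 0.9).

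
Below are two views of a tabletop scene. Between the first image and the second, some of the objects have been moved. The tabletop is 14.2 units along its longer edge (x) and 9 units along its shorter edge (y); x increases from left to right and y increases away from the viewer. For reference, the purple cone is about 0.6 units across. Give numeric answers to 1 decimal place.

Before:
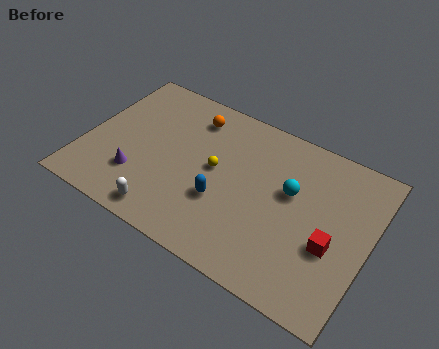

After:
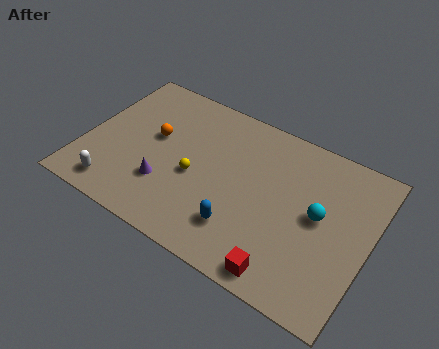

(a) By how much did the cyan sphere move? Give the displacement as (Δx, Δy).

(1.5, -0.6)

The cyan sphere was at about (10.2, 5.4) and moved to about (11.7, 4.8).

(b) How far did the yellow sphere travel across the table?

1.3

The yellow sphere was near (6.5, 4.8) before and (5.6, 3.9) after, so it travelled √(0.9² + 0.9²) ≈ 1.3 units.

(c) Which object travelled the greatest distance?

the red cube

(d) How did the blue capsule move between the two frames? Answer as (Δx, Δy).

(1.1, -1.0)

The blue capsule started near (7.1, 3.2) and ended near (8.2, 2.2).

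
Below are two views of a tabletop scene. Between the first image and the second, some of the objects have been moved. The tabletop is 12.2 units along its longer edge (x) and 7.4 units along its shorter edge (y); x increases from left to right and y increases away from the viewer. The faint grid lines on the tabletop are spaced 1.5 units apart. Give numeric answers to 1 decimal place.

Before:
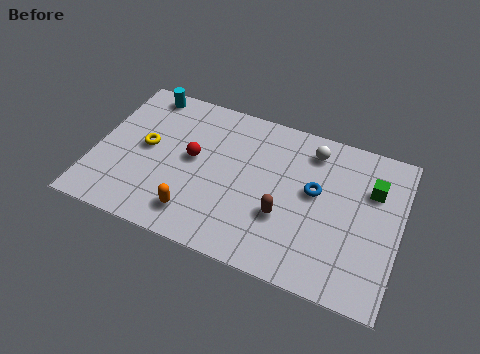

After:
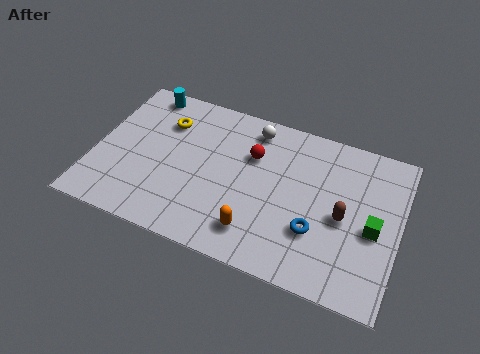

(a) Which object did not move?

the cyan cylinder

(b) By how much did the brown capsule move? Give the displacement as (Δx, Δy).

(2.3, 0.8)

The brown capsule started near (7.7, 2.6) and ended near (10.0, 3.4).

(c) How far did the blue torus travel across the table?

1.8

The blue torus was near (8.8, 4.2) before and (9.0, 2.4) after, so it travelled √(0.2² + 1.8²) ≈ 1.8 units.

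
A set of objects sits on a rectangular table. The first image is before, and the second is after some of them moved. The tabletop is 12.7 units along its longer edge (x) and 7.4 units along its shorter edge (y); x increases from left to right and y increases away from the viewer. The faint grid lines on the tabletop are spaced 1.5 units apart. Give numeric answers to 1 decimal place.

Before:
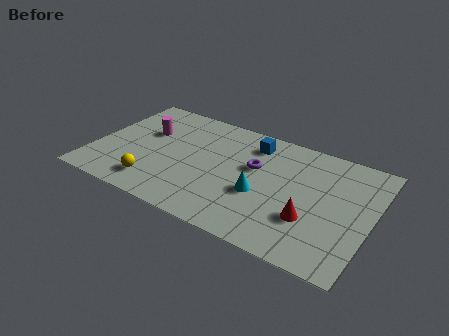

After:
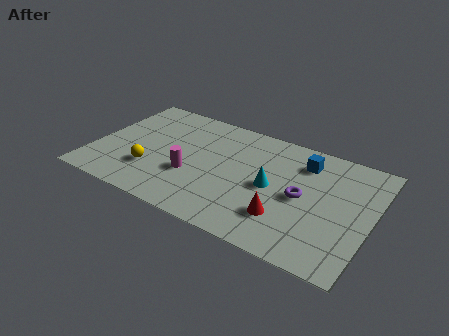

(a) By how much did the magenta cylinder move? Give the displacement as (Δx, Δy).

(2.4, -2.0)

The magenta cylinder was at about (2.2, 4.7) and moved to about (4.6, 2.7).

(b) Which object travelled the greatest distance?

the magenta cylinder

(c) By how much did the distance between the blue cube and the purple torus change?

+0.7

Before: roughly 1.5 units apart; after: 2.2. That's 0.7 units further apart.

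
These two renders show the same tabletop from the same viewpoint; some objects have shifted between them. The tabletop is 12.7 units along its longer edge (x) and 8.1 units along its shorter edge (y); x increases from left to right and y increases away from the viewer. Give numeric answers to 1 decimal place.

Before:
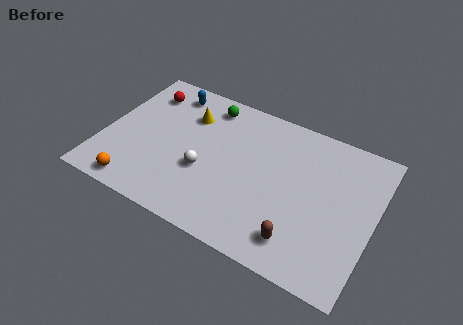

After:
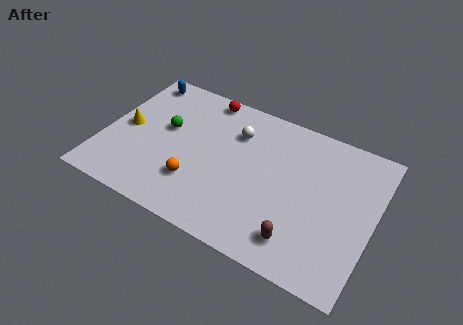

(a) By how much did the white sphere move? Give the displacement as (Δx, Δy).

(1.1, 2.8)

From the two frames, the white sphere sits at roughly (4.9, 3.1) before and (6.0, 5.9) after.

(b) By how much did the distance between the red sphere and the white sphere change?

-2.5

They were about 4.7 units apart before and 2.2 after — 2.5 units closer together.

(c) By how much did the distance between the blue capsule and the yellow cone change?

+1.6

Before: roughly 1.5 units apart; after: 3.1. That's 1.6 units further apart.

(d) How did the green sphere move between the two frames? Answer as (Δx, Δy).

(-1.7, -2.2)

The green sphere started near (4.5, 6.9) and ended near (2.8, 4.7).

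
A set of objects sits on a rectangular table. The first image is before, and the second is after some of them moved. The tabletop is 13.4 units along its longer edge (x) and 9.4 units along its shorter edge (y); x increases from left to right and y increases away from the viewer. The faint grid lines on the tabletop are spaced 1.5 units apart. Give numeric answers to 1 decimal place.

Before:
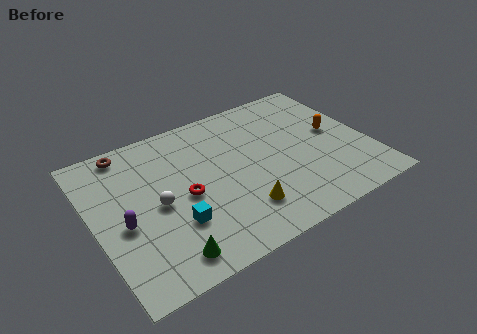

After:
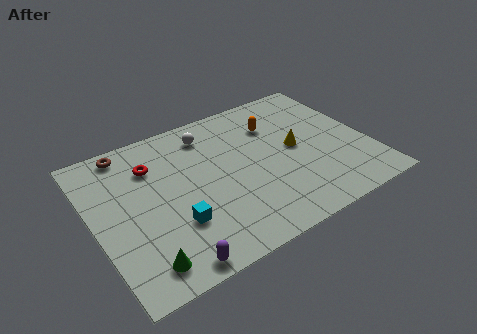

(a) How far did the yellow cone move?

4.1

The yellow cone moved from about (6.7, 2.2) to (9.9, 4.8), a distance of √(3.2² + 2.6²) ≈ 4.1.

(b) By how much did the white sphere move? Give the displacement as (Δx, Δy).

(3.0, 3.3)

From the two frames, the white sphere sits at roughly (3.0, 4.4) before and (6.0, 7.7) after.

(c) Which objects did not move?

the brown torus and the cyan cube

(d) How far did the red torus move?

2.9

From (4.3, 4.3) to (3.1, 6.9), the red torus covered √(1.2² + 2.6²) ≈ 2.9 units.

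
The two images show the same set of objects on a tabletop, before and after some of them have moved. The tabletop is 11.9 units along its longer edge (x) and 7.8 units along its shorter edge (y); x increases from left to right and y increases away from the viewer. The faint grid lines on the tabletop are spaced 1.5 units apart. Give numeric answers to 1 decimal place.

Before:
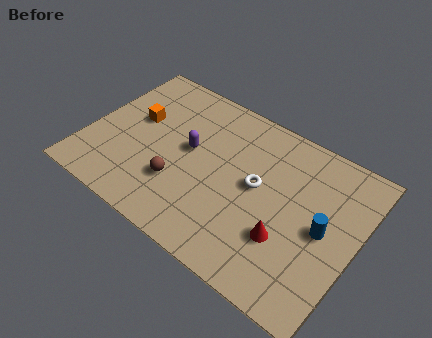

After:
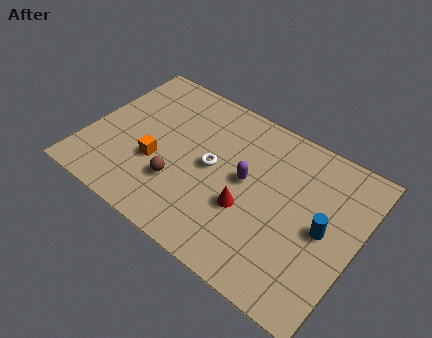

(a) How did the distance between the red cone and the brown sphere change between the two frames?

-1.8

Before: roughly 4.8 units apart; after: 3.0. That's 1.8 units closer together.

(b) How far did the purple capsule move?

2.6

The purple capsule was near (4.4, 4.3) before and (7.0, 4.2) after, so it travelled √(2.6² + 0.1²) ≈ 2.6 units.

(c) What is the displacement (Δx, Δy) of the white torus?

(-2.0, -0.2)

The white torus started near (7.5, 4.2) and ended near (5.5, 4.0).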